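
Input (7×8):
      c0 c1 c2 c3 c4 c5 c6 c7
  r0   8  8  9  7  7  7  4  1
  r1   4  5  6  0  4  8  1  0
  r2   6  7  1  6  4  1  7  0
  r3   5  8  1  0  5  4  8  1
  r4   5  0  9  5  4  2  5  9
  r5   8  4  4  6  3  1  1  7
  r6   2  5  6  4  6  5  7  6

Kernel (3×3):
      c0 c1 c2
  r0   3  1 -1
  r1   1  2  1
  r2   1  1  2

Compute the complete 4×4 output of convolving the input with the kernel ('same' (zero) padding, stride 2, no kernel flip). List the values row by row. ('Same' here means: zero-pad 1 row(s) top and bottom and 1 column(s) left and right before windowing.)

Output[0,0]: The receptive field on the zero-padded input at this output position is [0 0 0 / 0 8 8 / 0 4 5]. Elementwise product with the kernel and sum: 0·3 + 0·1 + 0·-1 + 0·1 + 8·2 + 8·1 + 0·1 + 4·1 + 5·2.

38 44 48 25
39 45 24 54
23 68 27 56
13 31 41 22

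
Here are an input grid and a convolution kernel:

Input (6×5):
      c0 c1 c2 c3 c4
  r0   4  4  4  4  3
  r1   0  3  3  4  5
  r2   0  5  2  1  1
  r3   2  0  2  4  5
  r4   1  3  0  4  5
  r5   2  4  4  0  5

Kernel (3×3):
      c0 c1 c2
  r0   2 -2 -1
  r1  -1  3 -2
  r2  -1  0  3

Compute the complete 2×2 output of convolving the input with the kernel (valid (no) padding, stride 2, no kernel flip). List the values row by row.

Output[0,0]: The receptive field on the input at this output position is [4 4 4 / 0 3 3 / 0 5 2]. Elementwise product with the kernel and sum: 4·2 + 4·-2 + 4·-1 + 0·-1 + 3·3 + 3·-2 + 0·-1 + 2·3.
Output[0,1]: The receptive field on the input at this output position is [4 4 3 / 3 4 5 / 2 1 1]. Elementwise product with the kernel and sum: 4·2 + 4·-2 + 3·-1 + 3·-1 + 4·3 + 5·-2 + 2·-1 + 1·3.

5 -3
-19 16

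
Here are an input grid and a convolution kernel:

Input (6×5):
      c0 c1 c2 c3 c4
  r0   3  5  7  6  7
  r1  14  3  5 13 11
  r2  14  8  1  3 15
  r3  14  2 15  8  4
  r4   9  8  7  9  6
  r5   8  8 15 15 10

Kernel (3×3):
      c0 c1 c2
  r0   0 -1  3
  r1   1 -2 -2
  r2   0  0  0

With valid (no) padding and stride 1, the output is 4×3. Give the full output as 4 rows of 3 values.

14 -22 -28
8 34 -15
-25 -36 33
22 -15 -19

Output[0,0]: The receptive field on the input at this output position is [3 5 7 / 14 3 5 / 14 8 1]. Elementwise product with the kernel and sum: 5·-1 + 7·3 + 14·1 + 3·-2 + 5·-2.
Output[0,1]: The receptive field on the input at this output position is [5 7 6 / 3 5 13 / 8 1 3]. Elementwise product with the kernel and sum: 7·-1 + 6·3 + 3·1 + 5·-2 + 13·-2.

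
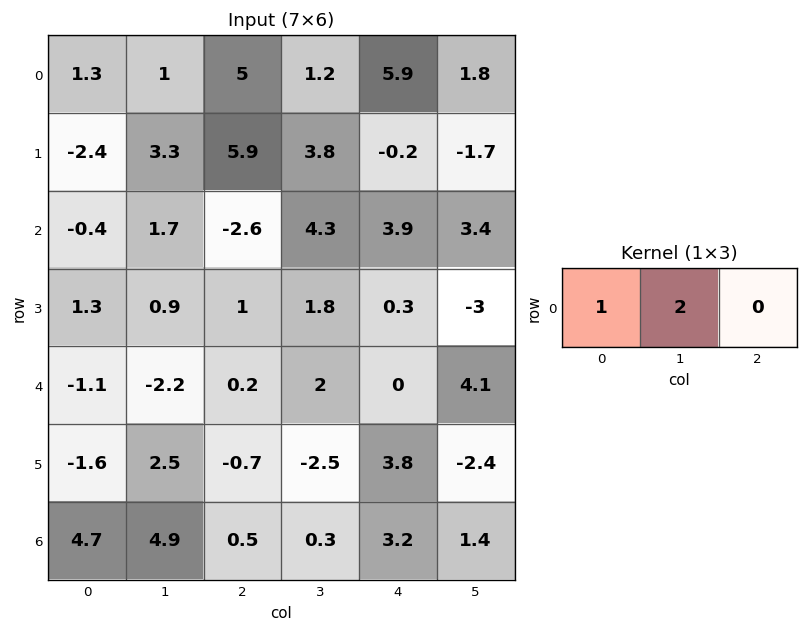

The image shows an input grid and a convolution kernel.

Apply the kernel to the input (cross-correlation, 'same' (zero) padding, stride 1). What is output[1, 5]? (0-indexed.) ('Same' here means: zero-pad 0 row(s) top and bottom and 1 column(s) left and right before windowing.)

The receptive field on the zero-padded input at this output position is [-0.2 -1.7 0]. Elementwise product with the kernel and sum: -0.2·1 + -1.7·2.

-3.6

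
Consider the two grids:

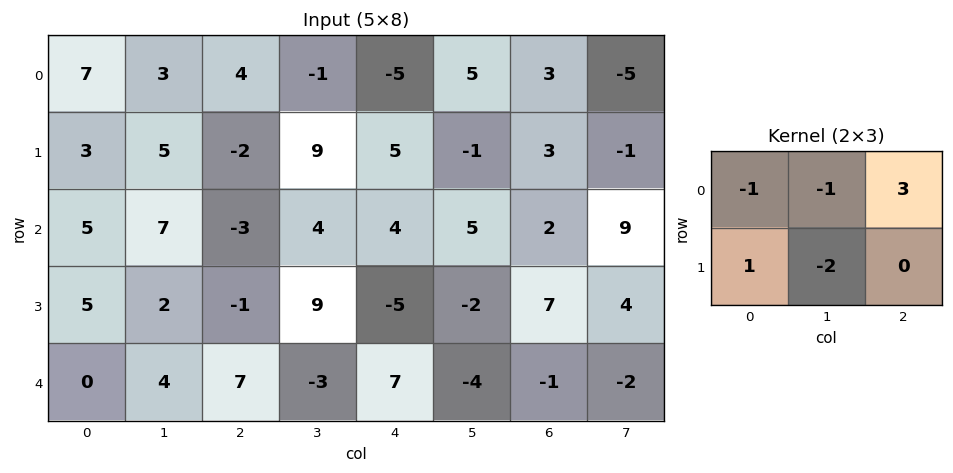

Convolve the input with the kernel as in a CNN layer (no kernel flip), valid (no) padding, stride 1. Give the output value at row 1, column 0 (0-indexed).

-23

The receptive field on the input at this output position is [3 5 -2 / 5 7 -3]. Elementwise product with the kernel and sum: 3·-1 + 5·-1 + -2·3 + 5·1 + 7·-2.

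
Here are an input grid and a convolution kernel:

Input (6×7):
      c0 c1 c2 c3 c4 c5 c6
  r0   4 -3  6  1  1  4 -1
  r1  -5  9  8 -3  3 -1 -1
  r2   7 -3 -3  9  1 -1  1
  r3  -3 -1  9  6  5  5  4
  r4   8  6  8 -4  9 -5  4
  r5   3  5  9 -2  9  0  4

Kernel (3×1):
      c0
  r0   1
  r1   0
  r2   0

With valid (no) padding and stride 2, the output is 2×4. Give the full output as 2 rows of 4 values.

4 6 1 -1
7 -3 1 1

Output[0,0]: The receptive field on the input at this output position is [4 / -5 / 7]. Elementwise product with the kernel and sum: 4·1.
Output[0,1]: The receptive field on the input at this output position is [6 / 8 / -3]. Elementwise product with the kernel and sum: 6·1.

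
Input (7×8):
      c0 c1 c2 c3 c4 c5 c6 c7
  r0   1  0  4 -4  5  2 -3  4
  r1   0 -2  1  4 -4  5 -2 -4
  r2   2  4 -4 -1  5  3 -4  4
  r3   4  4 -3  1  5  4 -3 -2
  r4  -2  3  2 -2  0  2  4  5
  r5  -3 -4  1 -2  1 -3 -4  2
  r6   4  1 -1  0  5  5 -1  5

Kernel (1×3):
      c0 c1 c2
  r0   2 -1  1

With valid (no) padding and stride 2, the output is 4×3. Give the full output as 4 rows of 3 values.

6 17 5
-4 -2 3
-5 6 2
6 3 4

Output[0,0]: The receptive field on the input at this output position is [1 0 4]. Elementwise product with the kernel and sum: 1·2 + 0·-1 + 4·1.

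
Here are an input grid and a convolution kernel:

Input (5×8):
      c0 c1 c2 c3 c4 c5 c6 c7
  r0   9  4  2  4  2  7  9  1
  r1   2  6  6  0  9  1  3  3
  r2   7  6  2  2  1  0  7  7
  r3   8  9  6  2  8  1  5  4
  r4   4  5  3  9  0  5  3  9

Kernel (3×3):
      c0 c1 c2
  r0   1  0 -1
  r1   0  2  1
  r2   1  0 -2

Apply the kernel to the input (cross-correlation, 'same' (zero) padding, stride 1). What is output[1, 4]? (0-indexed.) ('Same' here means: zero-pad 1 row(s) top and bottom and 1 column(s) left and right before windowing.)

18

The receptive field on the zero-padded input at this output position is [4 2 7 / 0 9 1 / 2 1 0]. Elementwise product with the kernel and sum: 4·1 + 7·-1 + 9·2 + 1·1 + 2·1 + 0·-2.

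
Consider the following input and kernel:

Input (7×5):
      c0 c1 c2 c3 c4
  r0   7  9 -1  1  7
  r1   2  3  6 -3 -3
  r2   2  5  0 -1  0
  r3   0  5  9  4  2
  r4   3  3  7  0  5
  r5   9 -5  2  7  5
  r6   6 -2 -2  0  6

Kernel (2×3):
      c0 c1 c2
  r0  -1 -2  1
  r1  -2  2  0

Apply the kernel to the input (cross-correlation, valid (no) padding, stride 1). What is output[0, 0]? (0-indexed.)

The receptive field on the input at this output position is [7 9 -1 / 2 3 6]. Elementwise product with the kernel and sum: 7·-1 + 9·-2 + -1·1 + 2·-2 + 3·2.

-24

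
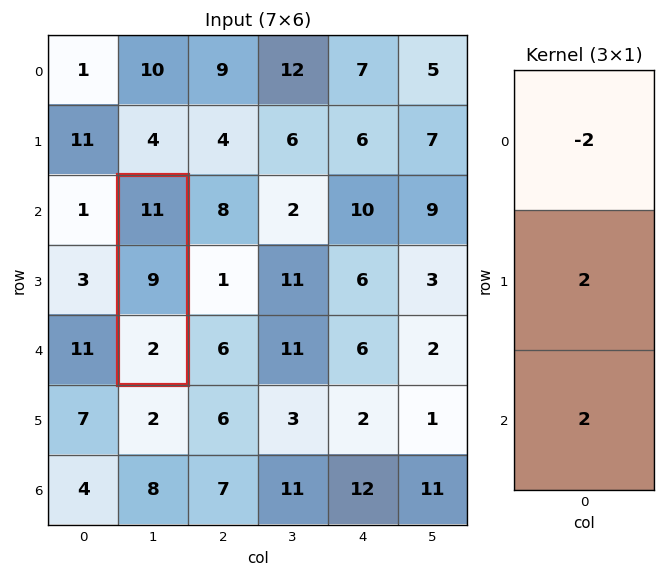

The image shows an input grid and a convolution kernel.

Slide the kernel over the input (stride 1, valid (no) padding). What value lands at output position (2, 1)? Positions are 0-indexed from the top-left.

0

The receptive field on the input at this output position is [11 / 9 / 2]. Elementwise product with the kernel and sum: 11·-2 + 9·2 + 2·2.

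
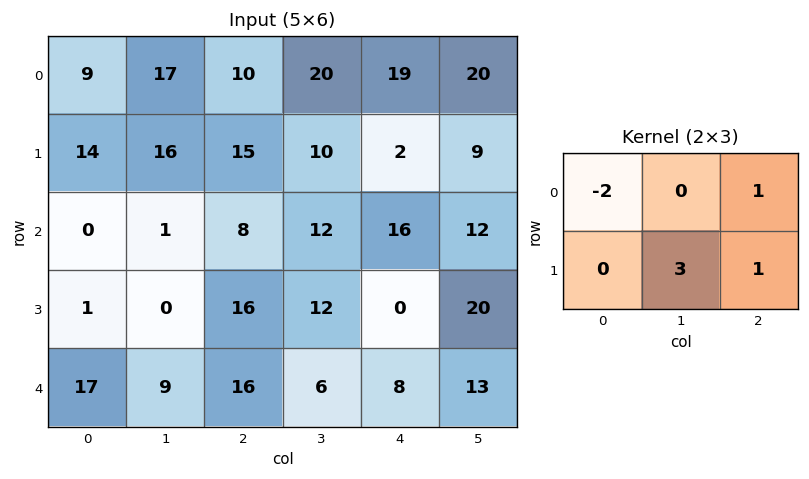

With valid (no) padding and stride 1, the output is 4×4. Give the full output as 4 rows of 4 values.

Output[0,0]: The receptive field on the input at this output position is [9 17 10 / 14 16 15]. Elementwise product with the kernel and sum: 9·-2 + 10·1 + 16·3 + 15·1.

55 41 31 -5
-2 14 24 49
24 70 36 8
57 66 -6 33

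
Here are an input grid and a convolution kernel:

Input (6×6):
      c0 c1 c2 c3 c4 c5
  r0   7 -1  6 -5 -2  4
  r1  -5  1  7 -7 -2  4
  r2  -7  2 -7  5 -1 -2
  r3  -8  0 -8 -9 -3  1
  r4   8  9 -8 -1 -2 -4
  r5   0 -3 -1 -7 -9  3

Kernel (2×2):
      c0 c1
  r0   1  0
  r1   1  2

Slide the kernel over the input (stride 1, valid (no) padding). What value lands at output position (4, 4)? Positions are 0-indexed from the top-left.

-5

The receptive field on the input at this output position is [-2 -4 / -9 3]. Elementwise product with the kernel and sum: -2·1 + -9·1 + 3·2.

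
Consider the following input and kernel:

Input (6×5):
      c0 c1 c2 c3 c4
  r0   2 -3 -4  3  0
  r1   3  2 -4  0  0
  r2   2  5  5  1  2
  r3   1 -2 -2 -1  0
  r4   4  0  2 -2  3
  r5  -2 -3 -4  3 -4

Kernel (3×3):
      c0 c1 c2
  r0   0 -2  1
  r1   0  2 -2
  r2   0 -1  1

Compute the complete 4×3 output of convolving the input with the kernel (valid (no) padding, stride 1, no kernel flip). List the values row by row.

14 -1 -5
-8 17 -1
-3 -15 3
-3 18 -15

Output[0,0]: The receptive field on the input at this output position is [2 -3 -4 / 3 2 -4 / 2 5 5]. Elementwise product with the kernel and sum: -3·-2 + -4·1 + 2·2 + -4·-2 + 5·-1 + 5·1.
Output[0,1]: The receptive field on the input at this output position is [-3 -4 3 / 2 -4 0 / 5 5 1]. Elementwise product with the kernel and sum: -4·-2 + 3·1 + -4·2 + 0·-2 + 5·-1 + 1·1.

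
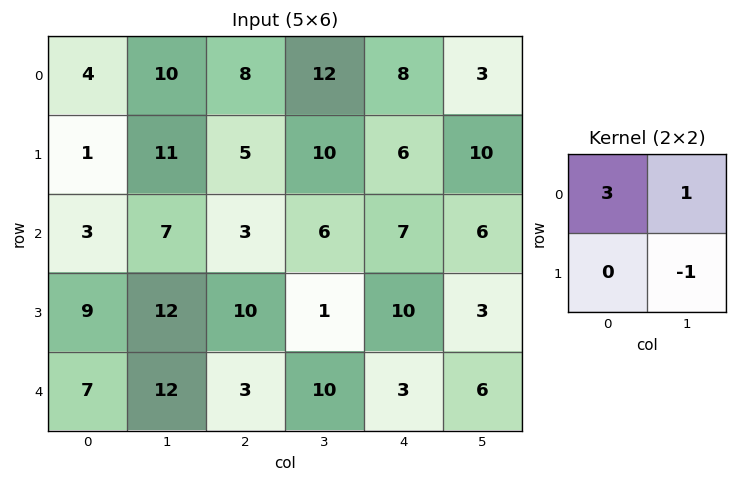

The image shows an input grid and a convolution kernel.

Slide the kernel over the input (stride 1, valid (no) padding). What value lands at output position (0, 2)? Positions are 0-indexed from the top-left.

26

The receptive field on the input at this output position is [8 12 / 5 10]. Elementwise product with the kernel and sum: 8·3 + 12·1 + 10·-1.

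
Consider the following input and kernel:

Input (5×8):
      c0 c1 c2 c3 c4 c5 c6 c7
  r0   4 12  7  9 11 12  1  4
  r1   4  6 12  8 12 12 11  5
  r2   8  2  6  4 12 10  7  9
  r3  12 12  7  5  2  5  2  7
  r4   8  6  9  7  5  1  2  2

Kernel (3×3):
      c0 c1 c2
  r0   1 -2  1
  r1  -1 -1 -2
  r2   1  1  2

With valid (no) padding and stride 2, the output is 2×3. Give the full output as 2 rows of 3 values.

-25 -10 -22
4 20 -2

Output[0,0]: The receptive field on the input at this output position is [4 12 7 / 4 6 12 / 8 2 6]. Elementwise product with the kernel and sum: 4·1 + 12·-2 + 7·1 + 4·-1 + 6·-1 + 12·-2 + 8·1 + 2·1 + 6·2.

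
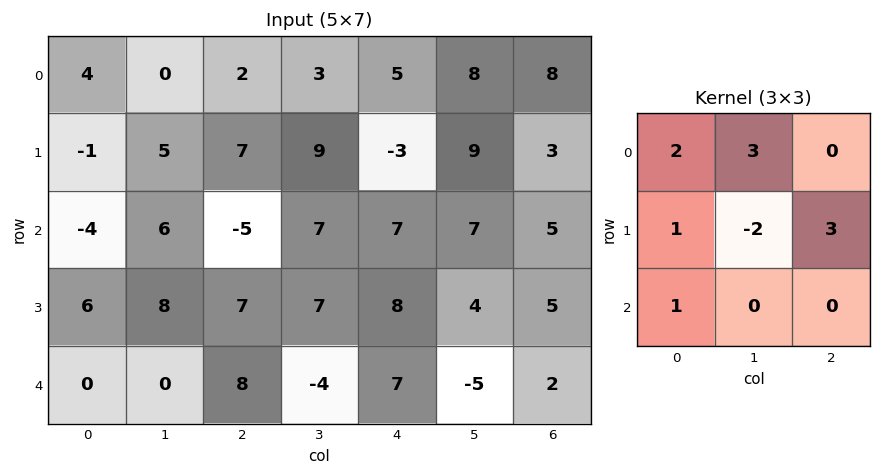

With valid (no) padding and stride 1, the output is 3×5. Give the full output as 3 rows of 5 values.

14 30 -12 70 29
-12 76 50 30 37
21 12 36 34 57

Output[0,0]: The receptive field on the input at this output position is [4 0 2 / -1 5 7 / -4 6 -5]. Elementwise product with the kernel and sum: 4·2 + 0·3 + -1·1 + 5·-2 + 7·3 + -4·1.
Output[0,1]: The receptive field on the input at this output position is [0 2 3 / 5 7 9 / 6 -5 7]. Elementwise product with the kernel and sum: 0·2 + 2·3 + 5·1 + 7·-2 + 9·3 + 6·1.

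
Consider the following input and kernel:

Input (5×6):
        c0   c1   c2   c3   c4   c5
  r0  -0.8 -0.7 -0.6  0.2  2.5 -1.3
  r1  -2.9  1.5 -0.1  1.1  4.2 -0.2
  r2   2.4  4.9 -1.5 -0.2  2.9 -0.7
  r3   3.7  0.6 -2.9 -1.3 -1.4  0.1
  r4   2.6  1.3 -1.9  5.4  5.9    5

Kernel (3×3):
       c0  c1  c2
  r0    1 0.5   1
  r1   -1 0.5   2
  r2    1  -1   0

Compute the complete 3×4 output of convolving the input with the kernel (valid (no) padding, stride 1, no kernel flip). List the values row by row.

-0.8 6.25 9.75 -2.35
-2.1 -0 10.25 3.35
-4.55 2.5 -6.55 0.85

Output[0,0]: The receptive field on the input at this output position is [-0.8 -0.7 -0.6 / -2.9 1.5 -0.1 / 2.4 4.9 -1.5]. Elementwise product with the kernel and sum: -0.8·1 + -0.7·0.5 + -0.6·1 + -2.9·-1 + 1.5·0.5 + -0.1·2 + 2.4·1 + 4.9·-1.
Output[0,1]: The receptive field on the input at this output position is [-0.7 -0.6 0.2 / 1.5 -0.1 1.1 / 4.9 -1.5 -0.2]. Elementwise product with the kernel and sum: -0.7·1 + -0.6·0.5 + 0.2·1 + 1.5·-1 + -0.1·0.5 + 1.1·2 + 4.9·1 + -1.5·-1.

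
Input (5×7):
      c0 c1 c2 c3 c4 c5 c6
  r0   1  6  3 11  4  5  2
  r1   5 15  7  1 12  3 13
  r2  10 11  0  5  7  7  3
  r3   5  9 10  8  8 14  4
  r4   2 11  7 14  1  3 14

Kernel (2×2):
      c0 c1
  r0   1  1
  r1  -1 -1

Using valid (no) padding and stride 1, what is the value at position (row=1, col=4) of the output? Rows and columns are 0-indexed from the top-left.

The receptive field on the input at this output position is [12 3 / 7 7]. Elementwise product with the kernel and sum: 12·1 + 3·1 + 7·-1 + 7·-1.

1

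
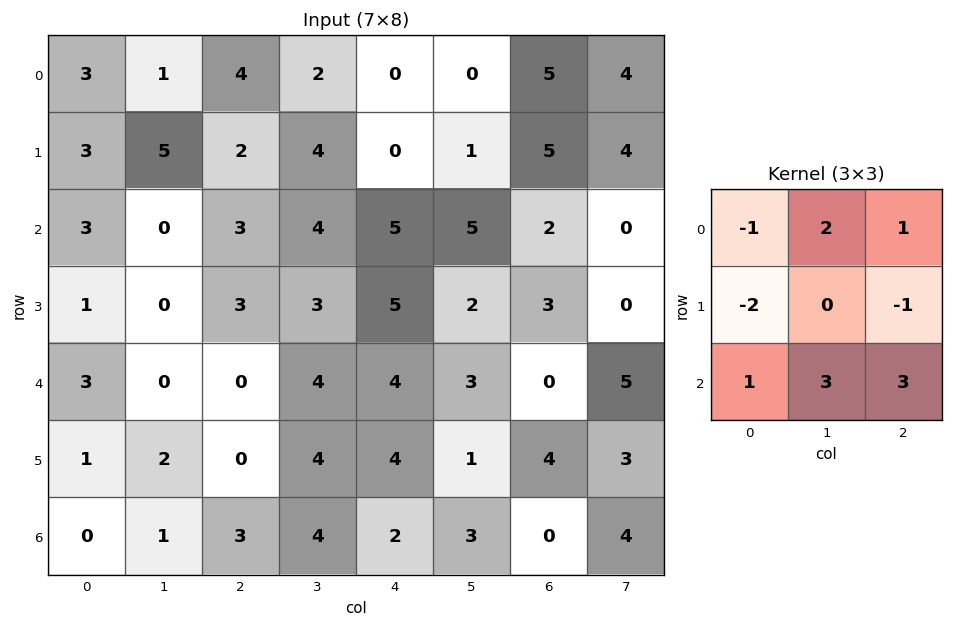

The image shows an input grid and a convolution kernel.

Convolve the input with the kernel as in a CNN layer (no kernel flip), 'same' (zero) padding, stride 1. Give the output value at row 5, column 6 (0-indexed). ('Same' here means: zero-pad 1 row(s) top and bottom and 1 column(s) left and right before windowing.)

12

The receptive field on the zero-padded input at this output position is [3 0 5 / 1 4 3 / 3 0 4]. Elementwise product with the kernel and sum: 3·-1 + 0·2 + 5·1 + 1·-2 + 3·-1 + 3·1 + 0·3 + 4·3.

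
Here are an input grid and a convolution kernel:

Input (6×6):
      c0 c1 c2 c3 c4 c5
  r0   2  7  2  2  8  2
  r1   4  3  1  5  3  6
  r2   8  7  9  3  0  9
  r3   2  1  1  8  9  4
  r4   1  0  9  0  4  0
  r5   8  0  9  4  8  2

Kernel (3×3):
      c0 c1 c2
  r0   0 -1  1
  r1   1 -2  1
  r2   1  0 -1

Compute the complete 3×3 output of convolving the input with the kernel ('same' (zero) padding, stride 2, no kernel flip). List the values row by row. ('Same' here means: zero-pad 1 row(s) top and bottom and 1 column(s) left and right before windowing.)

Output[0,0]: The receptive field on the zero-padded input at this output position is [0 0 0 / 0 2 7 / 0 4 3]. Elementwise product with the kernel and sum: 0·-1 + 0·1 + 0·1 + 2·-2 + 7·1 + 0·1 + 3·-1.
Output[0,1]: The receptive field on the zero-padded input at this output position is [0 0 0 / 7 2 2 / 3 1 5]. Elementwise product with the kernel and sum: 0·-1 + 0·1 + 7·1 + 2·-2 + 2·1 + 3·1 + 5·-1.

0 3 -13
-11 -11 19
-3 -15 -11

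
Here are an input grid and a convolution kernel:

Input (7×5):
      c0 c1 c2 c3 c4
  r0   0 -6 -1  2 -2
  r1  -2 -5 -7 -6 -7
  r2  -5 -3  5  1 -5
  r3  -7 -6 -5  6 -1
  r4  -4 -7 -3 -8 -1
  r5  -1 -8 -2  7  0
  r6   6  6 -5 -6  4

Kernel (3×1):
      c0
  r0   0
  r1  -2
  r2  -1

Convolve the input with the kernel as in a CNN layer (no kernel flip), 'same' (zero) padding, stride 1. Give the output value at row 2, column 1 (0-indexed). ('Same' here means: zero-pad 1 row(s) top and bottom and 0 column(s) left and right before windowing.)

The receptive field on the zero-padded input at this output position is [-5 / -3 / -6]. Elementwise product with the kernel and sum: -3·-2 + -6·-1.

12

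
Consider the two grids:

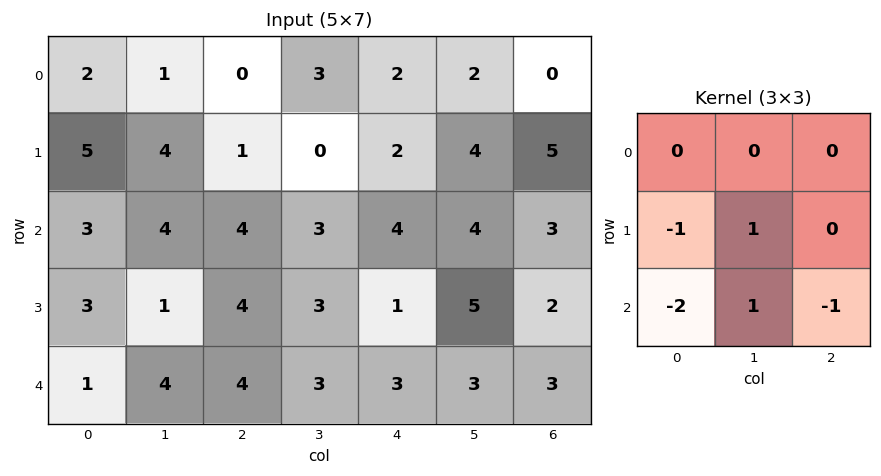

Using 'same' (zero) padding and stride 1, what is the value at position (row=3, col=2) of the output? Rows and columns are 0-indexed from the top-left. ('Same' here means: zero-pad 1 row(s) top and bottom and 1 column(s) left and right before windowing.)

The receptive field on the zero-padded input at this output position is [4 4 3 / 1 4 3 / 4 4 3]. Elementwise product with the kernel and sum: 1·-1 + 4·1 + 4·-2 + 4·1 + 3·-1.

-4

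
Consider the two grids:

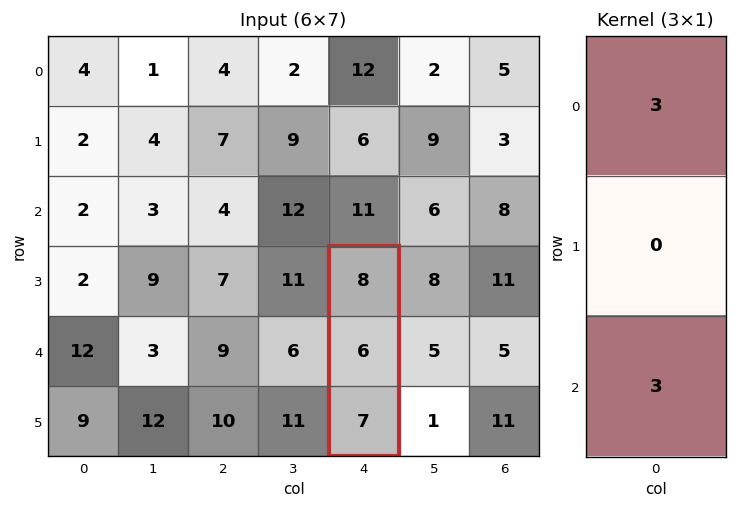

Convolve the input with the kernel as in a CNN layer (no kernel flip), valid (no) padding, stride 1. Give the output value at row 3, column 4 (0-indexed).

45

The receptive field on the input at this output position is [8 / 6 / 7]. Elementwise product with the kernel and sum: 8·3 + 7·3.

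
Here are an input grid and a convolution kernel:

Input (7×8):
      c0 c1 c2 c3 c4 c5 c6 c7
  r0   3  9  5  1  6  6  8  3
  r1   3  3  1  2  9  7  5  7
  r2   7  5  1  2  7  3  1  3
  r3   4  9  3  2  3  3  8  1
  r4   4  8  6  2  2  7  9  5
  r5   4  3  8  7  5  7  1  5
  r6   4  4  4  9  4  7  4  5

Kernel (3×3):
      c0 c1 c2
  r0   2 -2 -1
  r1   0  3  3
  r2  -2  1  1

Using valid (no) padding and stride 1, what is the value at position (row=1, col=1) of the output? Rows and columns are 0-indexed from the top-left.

The receptive field on the input at this output position is [3 1 2 / 5 1 2 / 9 3 2]. Elementwise product with the kernel and sum: 3·2 + 1·-2 + 2·-1 + 1·3 + 2·3 + 9·-2 + 3·1 + 2·1.

-2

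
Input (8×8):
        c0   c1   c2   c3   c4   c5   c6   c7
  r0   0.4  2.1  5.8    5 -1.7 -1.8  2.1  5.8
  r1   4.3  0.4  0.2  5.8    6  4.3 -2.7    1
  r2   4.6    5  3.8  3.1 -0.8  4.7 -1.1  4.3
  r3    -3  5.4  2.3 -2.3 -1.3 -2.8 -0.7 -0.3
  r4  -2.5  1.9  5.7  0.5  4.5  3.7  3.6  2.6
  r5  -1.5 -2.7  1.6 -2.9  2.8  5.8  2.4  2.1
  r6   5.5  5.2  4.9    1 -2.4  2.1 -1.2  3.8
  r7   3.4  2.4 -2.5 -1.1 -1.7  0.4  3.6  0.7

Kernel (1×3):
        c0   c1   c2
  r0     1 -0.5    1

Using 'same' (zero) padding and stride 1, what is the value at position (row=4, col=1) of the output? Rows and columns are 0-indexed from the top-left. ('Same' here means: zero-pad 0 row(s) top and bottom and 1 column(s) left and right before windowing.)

2.25

The receptive field on the zero-padded input at this output position is [-2.5 1.9 5.7]. Elementwise product with the kernel and sum: -2.5·1 + 1.9·-0.5 + 5.7·1.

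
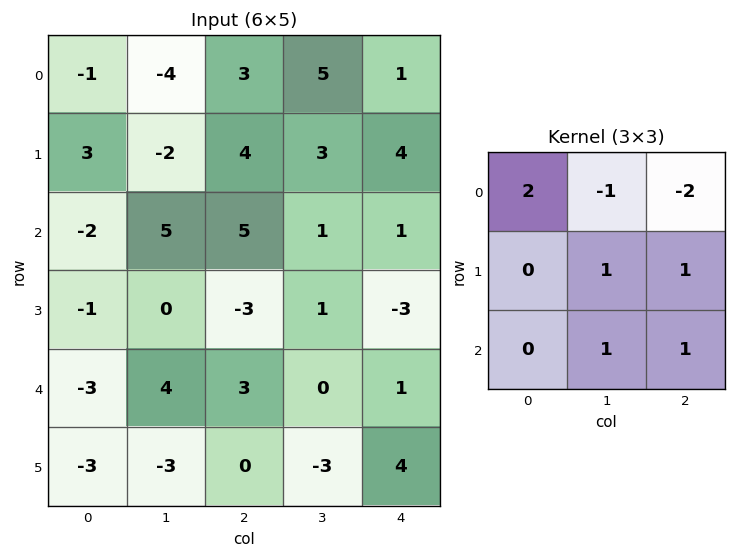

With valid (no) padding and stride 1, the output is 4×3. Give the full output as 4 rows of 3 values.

Output[0,0]: The receptive field on the input at this output position is [-1 -4 3 / 3 -2 4 / -2 5 5]. Elementwise product with the kernel and sum: -1·2 + -4·-1 + 3·-2 + -2·1 + 4·1 + 5·1 + 5·1.

8 -8 8
7 -10 -3
-15 4 6
8 1 1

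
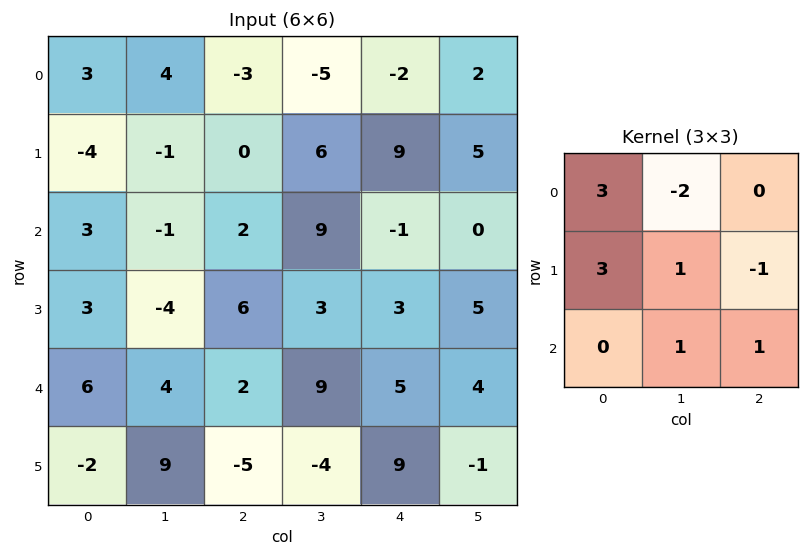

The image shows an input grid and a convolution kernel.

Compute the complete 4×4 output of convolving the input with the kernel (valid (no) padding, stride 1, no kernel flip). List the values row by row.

-11 20 6 10
-2 -4 10 34
16 -5 20 45
41 -28 27 39

Output[0,0]: The receptive field on the input at this output position is [3 4 -3 / -4 -1 0 / 3 -1 2]. Elementwise product with the kernel and sum: 3·3 + 4·-2 + -4·3 + -1·1 + 0·-1 + -1·1 + 2·1.
Output[0,1]: The receptive field on the input at this output position is [4 -3 -5 / -1 0 6 / -1 2 9]. Elementwise product with the kernel and sum: 4·3 + -3·-2 + -1·3 + 0·1 + 6·-1 + 2·1 + 9·1.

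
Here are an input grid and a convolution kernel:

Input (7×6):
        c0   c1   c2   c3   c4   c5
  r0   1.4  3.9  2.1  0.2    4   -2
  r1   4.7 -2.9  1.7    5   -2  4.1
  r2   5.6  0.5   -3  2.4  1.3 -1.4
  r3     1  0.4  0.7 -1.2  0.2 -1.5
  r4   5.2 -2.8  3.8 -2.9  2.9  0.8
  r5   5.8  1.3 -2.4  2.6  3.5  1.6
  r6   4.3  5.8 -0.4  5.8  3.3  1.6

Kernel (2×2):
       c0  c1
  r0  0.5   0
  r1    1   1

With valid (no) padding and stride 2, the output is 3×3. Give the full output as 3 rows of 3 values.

Output[0,0]: The receptive field on the input at this output position is [1.4 3.9 / 4.7 -2.9]. Elementwise product with the kernel and sum: 1.4·0.5 + 4.7·1 + -2.9·1.

2.5 7.75 4.1
4.2 -2 -0.65
9.7 2.1 6.55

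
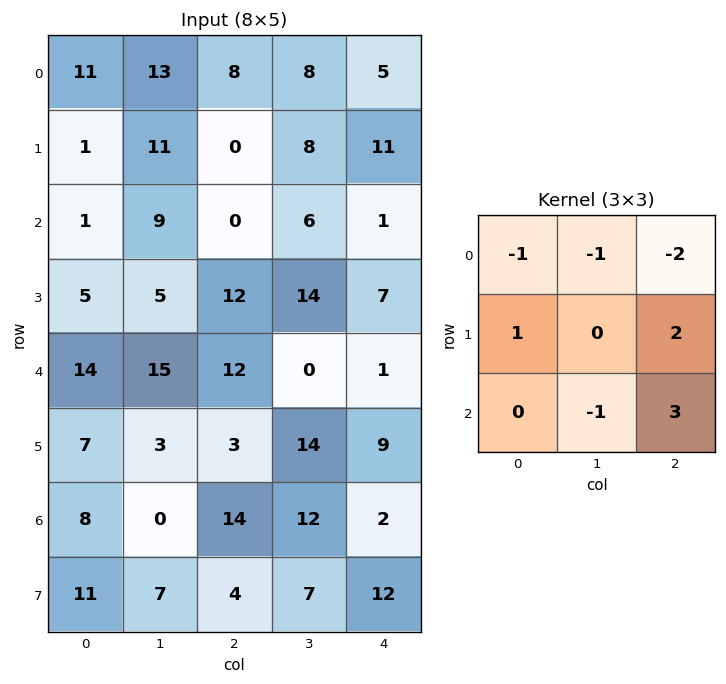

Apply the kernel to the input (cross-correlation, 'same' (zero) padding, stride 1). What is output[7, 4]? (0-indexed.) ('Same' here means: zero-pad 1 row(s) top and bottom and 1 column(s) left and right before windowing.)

-7

The receptive field on the zero-padded input at this output position is [12 2 0 / 7 12 0 / 0 0 0]. Elementwise product with the kernel and sum: 12·-1 + 2·-1 + 0·-2 + 7·1 + 0·2 + 0·-1 + 0·3.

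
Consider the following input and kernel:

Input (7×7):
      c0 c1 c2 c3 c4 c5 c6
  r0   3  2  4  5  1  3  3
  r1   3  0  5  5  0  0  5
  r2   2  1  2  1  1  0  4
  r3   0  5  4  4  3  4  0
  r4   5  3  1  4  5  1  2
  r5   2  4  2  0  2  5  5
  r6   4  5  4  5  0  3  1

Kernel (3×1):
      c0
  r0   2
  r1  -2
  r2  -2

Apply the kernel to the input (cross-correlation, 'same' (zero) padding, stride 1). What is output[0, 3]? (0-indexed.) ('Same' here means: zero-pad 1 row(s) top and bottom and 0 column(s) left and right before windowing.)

The receptive field on the zero-padded input at this output position is [0 / 5 / 5]. Elementwise product with the kernel and sum: 0·2 + 5·-2 + 5·-2.

-20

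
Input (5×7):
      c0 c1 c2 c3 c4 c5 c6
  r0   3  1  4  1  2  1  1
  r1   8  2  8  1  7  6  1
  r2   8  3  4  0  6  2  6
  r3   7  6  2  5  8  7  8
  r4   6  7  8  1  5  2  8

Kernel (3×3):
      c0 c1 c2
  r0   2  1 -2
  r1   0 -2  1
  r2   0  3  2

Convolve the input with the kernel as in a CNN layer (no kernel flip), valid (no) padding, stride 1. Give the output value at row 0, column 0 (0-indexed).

20

The receptive field on the input at this output position is [3 1 4 / 8 2 8 / 8 3 4]. Elementwise product with the kernel and sum: 3·2 + 1·1 + 4·-2 + 2·-2 + 8·1 + 3·3 + 4·2.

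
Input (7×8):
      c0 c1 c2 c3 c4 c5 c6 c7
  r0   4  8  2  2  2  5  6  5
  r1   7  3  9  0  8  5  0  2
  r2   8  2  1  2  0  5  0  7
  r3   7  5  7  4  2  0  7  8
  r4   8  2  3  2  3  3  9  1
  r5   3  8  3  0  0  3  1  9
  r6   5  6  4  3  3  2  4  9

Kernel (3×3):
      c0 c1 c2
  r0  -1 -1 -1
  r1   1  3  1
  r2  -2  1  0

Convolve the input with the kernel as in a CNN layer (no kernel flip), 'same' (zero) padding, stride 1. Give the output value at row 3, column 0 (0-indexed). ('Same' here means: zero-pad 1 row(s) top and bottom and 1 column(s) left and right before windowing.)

The receptive field on the zero-padded input at this output position is [0 8 2 / 0 7 5 / 0 8 2]. Elementwise product with the kernel and sum: 0·-1 + 8·-1 + 2·-1 + 0·1 + 7·3 + 5·1 + 0·-2 + 8·1.

24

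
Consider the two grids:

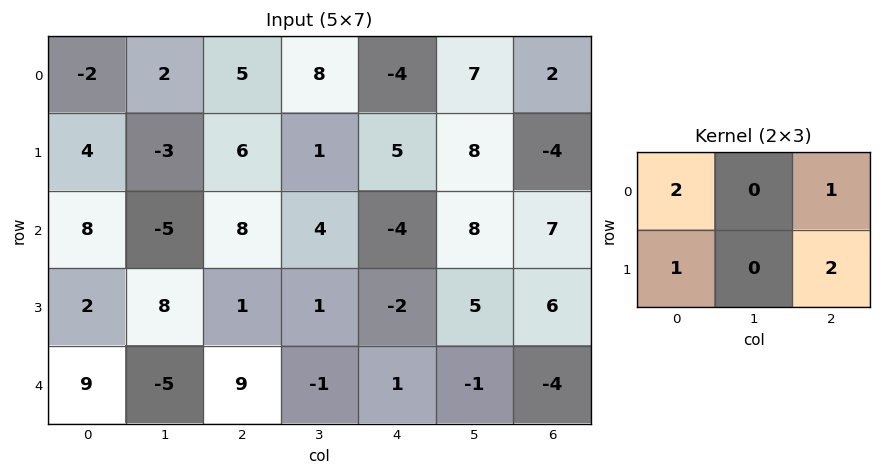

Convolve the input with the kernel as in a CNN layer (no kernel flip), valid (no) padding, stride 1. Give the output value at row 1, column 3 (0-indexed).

30

The receptive field on the input at this output position is [1 5 8 / 4 -4 8]. Elementwise product with the kernel and sum: 1·2 + 8·1 + 4·1 + 8·2.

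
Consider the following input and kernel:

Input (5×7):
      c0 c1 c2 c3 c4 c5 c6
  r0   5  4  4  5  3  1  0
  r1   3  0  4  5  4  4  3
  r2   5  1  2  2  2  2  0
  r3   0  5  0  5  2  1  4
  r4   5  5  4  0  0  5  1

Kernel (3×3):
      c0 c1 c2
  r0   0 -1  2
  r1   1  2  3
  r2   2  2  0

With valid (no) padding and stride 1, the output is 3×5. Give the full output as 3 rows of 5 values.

Output[0,0]: The receptive field on the input at this output position is [5 4 4 / 3 0 4 / 5 1 2]. Elementwise product with the kernel and sum: 4·-1 + 4·2 + 3·1 + 0·2 + 4·3 + 5·2 + 1·2.

31 35 35 32 28
31 27 25 30 14
33 40 26 14 24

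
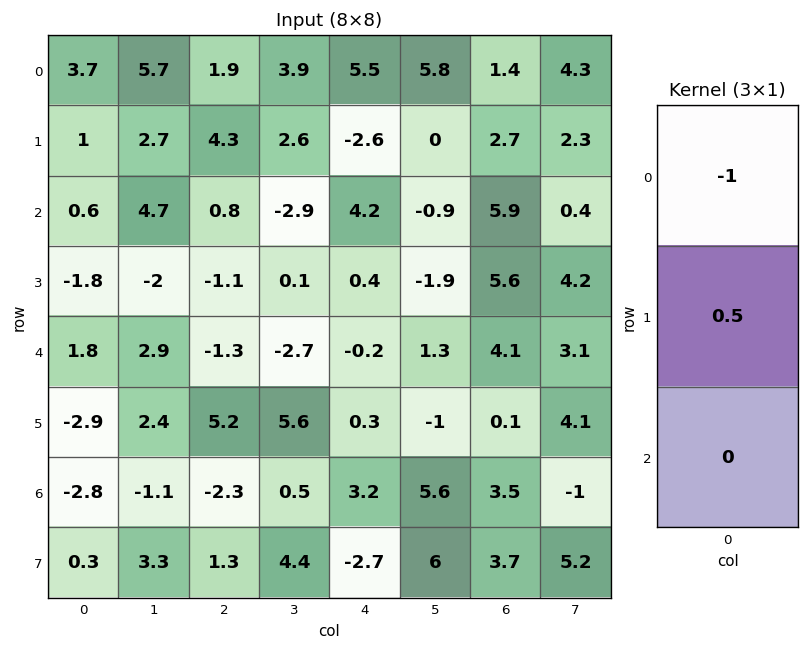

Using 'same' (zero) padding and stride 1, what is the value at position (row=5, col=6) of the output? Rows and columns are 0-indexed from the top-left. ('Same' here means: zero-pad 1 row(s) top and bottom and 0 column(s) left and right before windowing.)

-4.05

The receptive field on the zero-padded input at this output position is [4.1 / 0.1 / 3.5]. Elementwise product with the kernel and sum: 4.1·-1 + 0.1·0.5.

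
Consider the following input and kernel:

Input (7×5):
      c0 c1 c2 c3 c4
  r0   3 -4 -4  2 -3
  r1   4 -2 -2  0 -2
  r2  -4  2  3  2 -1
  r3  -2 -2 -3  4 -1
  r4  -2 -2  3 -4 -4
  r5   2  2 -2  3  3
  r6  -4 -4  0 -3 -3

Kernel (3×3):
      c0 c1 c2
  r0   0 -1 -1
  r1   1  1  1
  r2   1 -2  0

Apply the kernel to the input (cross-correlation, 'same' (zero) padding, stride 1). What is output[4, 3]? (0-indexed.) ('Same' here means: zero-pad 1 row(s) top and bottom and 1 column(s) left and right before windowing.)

The receptive field on the zero-padded input at this output position is [-3 4 -1 / 3 -4 -4 / -2 3 3]. Elementwise product with the kernel and sum: 4·-1 + -1·-1 + 3·1 + -4·1 + -4·1 + -2·1 + 3·-2.

-16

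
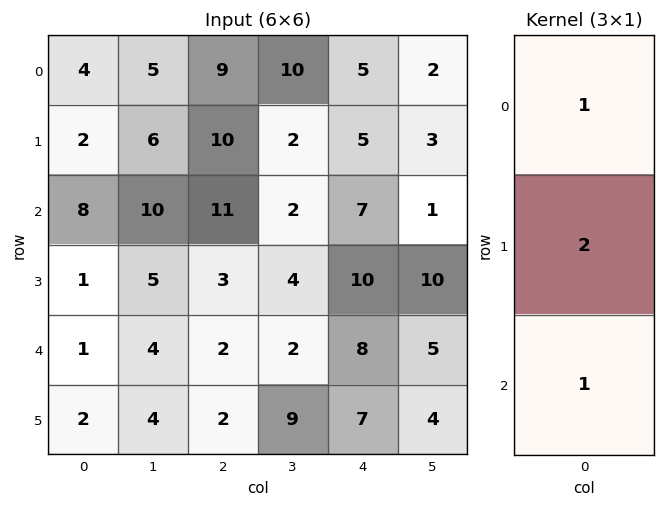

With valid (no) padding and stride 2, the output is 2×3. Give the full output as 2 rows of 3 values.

16 40 22
11 19 35

Output[0,0]: The receptive field on the input at this output position is [4 / 2 / 8]. Elementwise product with the kernel and sum: 4·1 + 2·2 + 8·1.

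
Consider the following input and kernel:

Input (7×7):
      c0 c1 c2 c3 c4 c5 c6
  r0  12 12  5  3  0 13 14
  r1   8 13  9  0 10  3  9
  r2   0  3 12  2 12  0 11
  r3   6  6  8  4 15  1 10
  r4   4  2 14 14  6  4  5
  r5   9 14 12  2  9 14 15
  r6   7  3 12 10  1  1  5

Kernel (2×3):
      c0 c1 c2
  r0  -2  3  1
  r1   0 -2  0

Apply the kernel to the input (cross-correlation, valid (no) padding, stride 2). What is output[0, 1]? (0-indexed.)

-1

The receptive field on the input at this output position is [5 3 0 / 9 0 10]. Elementwise product with the kernel and sum: 5·-2 + 3·3 + 0·1 + 0·-2.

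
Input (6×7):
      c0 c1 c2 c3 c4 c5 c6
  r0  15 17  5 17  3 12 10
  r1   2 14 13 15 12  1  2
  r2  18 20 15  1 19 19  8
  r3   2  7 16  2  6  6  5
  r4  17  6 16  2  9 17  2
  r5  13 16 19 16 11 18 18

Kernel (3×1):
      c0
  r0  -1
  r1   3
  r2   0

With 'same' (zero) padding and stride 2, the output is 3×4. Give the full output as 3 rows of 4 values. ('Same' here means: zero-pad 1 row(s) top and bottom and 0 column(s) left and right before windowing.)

45 15 9 30
52 32 45 22
49 32 21 1

Output[0,0]: The receptive field on the zero-padded input at this output position is [0 / 15 / 2]. Elementwise product with the kernel and sum: 0·-1 + 15·3.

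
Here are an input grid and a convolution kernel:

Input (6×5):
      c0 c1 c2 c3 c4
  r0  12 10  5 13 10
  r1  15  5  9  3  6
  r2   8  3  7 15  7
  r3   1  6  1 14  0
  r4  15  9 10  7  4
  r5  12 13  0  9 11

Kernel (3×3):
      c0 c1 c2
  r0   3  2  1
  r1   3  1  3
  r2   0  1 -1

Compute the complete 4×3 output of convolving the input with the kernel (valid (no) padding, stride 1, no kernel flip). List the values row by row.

134 78 107
117 84 110
48 102 78
113 83 78

Output[0,0]: The receptive field on the input at this output position is [12 10 5 / 15 5 9 / 8 3 7]. Elementwise product with the kernel and sum: 12·3 + 10·2 + 5·1 + 15·3 + 5·1 + 9·3 + 3·1 + 7·-1.
Output[0,1]: The receptive field on the input at this output position is [10 5 13 / 5 9 3 / 3 7 15]. Elementwise product with the kernel and sum: 10·3 + 5·2 + 13·1 + 5·3 + 9·1 + 3·3 + 7·1 + 15·-1.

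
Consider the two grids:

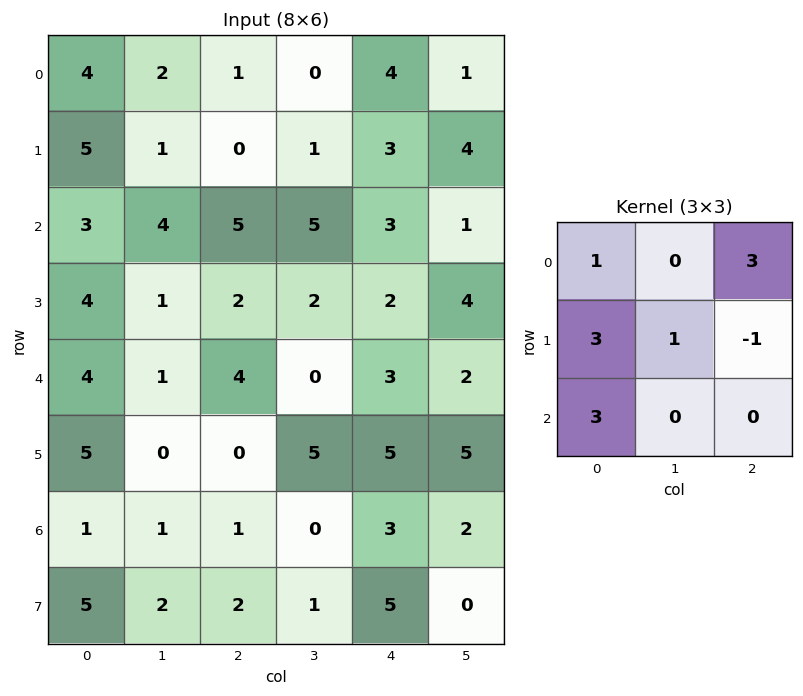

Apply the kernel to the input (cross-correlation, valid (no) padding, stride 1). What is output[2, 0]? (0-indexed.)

The receptive field on the input at this output position is [3 4 5 / 4 1 2 / 4 1 4]. Elementwise product with the kernel and sum: 3·1 + 5·3 + 4·3 + 1·1 + 2·-1 + 4·3.

41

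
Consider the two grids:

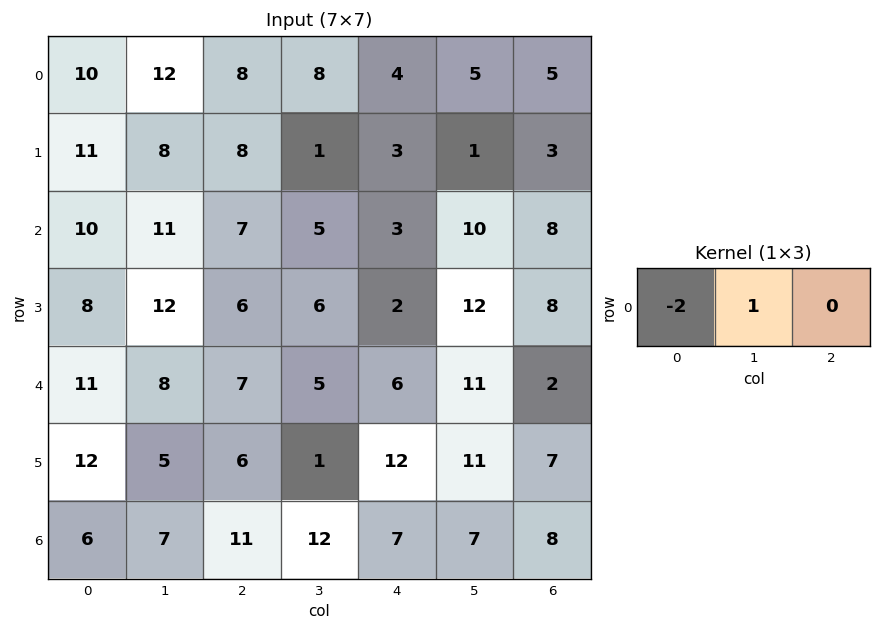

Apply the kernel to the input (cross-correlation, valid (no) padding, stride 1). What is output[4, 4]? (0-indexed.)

The receptive field on the input at this output position is [6 11 2]. Elementwise product with the kernel and sum: 6·-2 + 11·1.

-1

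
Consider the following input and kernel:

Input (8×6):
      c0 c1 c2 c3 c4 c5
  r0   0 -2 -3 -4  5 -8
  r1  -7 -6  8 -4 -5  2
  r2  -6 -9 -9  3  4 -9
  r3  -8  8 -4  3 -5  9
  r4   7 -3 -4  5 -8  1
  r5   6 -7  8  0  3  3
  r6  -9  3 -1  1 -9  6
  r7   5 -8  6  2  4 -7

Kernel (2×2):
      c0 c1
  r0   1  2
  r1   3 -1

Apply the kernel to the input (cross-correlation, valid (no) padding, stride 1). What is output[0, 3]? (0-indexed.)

The receptive field on the input at this output position is [-4 5 / -4 -5]. Elementwise product with the kernel and sum: -4·1 + 5·2 + -4·3 + -5·-1.

-1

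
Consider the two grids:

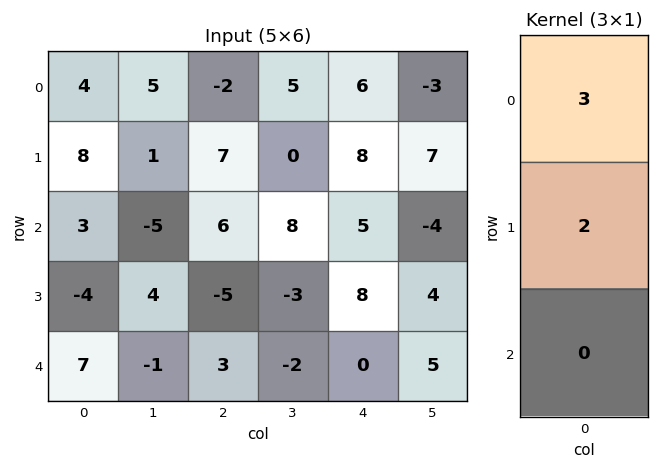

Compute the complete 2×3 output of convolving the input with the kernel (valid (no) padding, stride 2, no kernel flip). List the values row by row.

Output[0,0]: The receptive field on the input at this output position is [4 / 8 / 3]. Elementwise product with the kernel and sum: 4·3 + 8·2.
Output[0,1]: The receptive field on the input at this output position is [-2 / 7 / 6]. Elementwise product with the kernel and sum: -2·3 + 7·2.

28 8 34
1 8 31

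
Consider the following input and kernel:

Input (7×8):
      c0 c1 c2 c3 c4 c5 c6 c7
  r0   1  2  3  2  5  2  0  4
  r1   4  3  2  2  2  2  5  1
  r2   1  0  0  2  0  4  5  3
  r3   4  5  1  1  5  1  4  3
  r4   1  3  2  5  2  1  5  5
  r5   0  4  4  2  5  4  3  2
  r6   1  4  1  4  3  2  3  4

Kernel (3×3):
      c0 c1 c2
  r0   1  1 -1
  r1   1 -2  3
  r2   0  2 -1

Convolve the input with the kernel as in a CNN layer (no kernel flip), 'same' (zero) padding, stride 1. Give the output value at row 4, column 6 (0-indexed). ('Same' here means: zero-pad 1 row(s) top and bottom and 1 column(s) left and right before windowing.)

The receptive field on the zero-padded input at this output position is [1 4 3 / 1 5 5 / 4 3 2]. Elementwise product with the kernel and sum: 1·1 + 4·1 + 3·-1 + 1·1 + 5·-2 + 5·3 + 3·2 + 2·-1.

12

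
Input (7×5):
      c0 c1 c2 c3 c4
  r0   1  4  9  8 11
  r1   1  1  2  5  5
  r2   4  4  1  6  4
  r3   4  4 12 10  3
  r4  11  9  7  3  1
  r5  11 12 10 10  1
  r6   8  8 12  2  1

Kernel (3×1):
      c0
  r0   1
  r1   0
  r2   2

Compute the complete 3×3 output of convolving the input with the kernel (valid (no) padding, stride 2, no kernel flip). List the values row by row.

Output[0,0]: The receptive field on the input at this output position is [1 / 1 / 4]. Elementwise product with the kernel and sum: 1·1 + 4·2.

9 11 19
26 15 6
27 31 3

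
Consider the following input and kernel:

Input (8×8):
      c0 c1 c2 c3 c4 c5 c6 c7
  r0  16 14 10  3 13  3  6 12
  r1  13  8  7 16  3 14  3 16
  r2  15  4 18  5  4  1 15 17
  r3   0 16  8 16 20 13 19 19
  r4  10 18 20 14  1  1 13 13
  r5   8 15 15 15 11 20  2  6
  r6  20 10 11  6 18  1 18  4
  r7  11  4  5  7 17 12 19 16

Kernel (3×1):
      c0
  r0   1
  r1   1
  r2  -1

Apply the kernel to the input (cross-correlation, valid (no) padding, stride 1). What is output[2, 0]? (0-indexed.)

The receptive field on the input at this output position is [15 / 0 / 10]. Elementwise product with the kernel and sum: 15·1 + 0·1 + 10·-1.

5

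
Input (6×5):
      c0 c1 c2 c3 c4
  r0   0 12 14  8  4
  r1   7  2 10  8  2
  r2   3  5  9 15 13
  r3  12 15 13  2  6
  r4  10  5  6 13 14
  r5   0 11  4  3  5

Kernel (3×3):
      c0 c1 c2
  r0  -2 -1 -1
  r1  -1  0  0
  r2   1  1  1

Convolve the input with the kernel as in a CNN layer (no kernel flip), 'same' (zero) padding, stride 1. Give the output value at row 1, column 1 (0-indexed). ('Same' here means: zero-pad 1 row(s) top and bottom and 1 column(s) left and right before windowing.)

The receptive field on the zero-padded input at this output position is [0 12 14 / 7 2 10 / 3 5 9]. Elementwise product with the kernel and sum: 0·-2 + 12·-1 + 14·-1 + 7·-1 + 3·1 + 5·1 + 9·1.

-16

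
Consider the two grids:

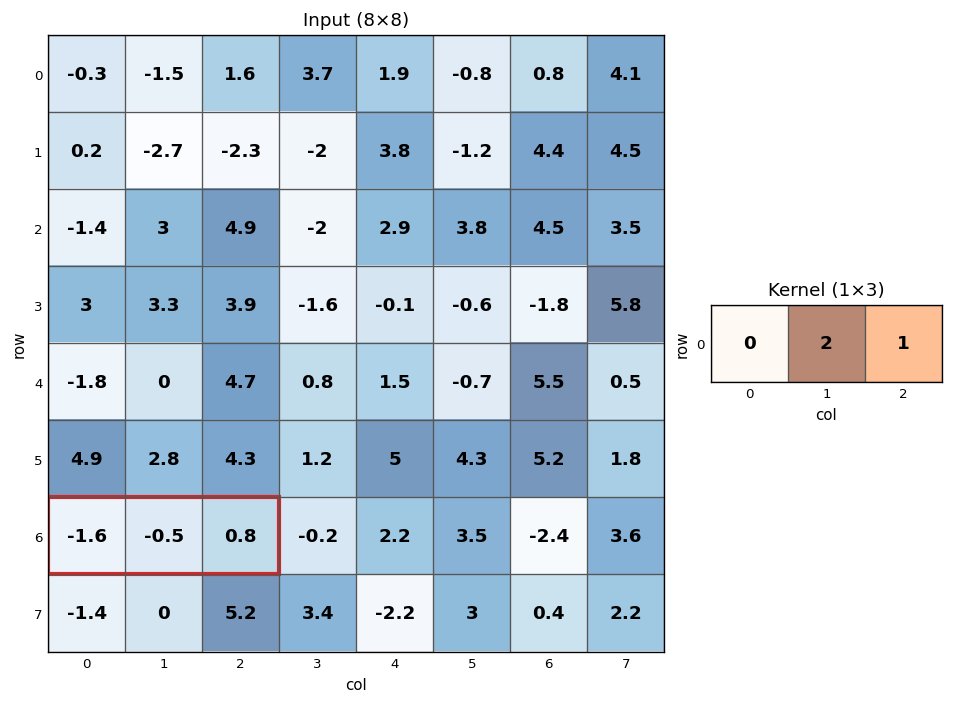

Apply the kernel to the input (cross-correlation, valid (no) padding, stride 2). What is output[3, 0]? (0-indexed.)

-0.2

The receptive field on the input at this output position is [-1.6 -0.5 0.8]. Elementwise product with the kernel and sum: -0.5·2 + 0.8·1.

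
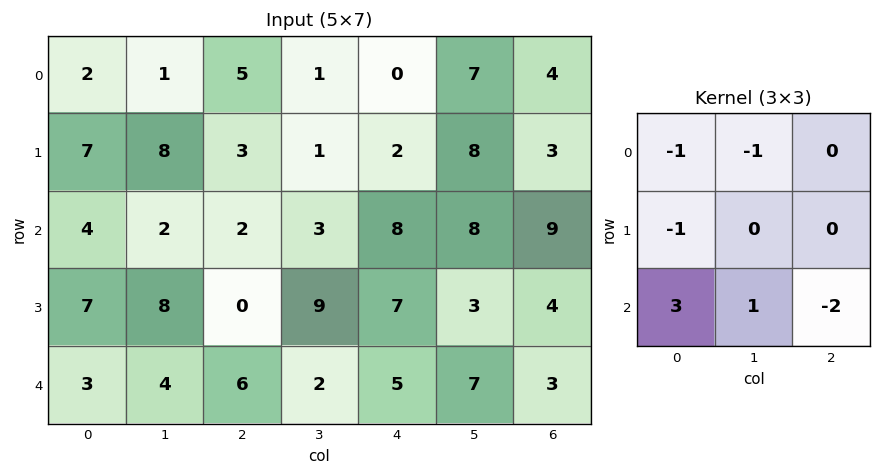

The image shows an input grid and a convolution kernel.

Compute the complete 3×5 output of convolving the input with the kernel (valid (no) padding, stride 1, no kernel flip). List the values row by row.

Output[0,0]: The receptive field on the input at this output position is [2 1 5 / 7 8 3 / 4 2 2]. Elementwise product with the kernel and sum: 2·-1 + 1·-1 + 7·-1 + 4·3 + 2·1 + 2·-2.

0 -12 -16 -1 5
10 -7 -11 22 -2
-12 2 5 -23 -7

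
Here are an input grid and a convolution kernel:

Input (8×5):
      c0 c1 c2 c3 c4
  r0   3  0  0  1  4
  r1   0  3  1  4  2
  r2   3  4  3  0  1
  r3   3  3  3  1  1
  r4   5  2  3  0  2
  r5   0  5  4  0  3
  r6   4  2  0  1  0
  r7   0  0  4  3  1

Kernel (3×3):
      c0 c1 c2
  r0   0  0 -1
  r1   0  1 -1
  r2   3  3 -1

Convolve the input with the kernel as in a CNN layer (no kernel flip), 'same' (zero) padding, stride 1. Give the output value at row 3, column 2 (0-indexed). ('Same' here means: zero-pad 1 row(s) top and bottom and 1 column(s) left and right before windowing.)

The receptive field on the zero-padded input at this output position is [4 3 0 / 3 3 1 / 2 3 0]. Elementwise product with the kernel and sum: 0·-1 + 3·1 + 1·-1 + 2·3 + 3·3 + 0·-1.

17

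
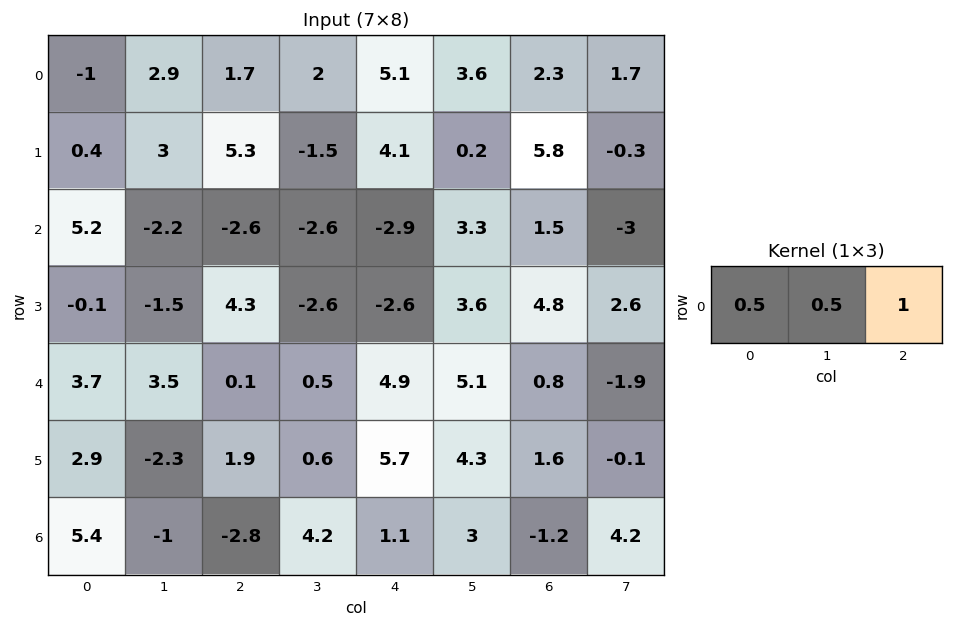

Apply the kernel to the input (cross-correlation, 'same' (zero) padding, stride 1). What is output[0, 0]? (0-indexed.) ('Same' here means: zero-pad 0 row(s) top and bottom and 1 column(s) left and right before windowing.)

The receptive field on the zero-padded input at this output position is [0 -1 2.9]. Elementwise product with the kernel and sum: 0·0.5 + -1·0.5 + 2.9·1.

2.4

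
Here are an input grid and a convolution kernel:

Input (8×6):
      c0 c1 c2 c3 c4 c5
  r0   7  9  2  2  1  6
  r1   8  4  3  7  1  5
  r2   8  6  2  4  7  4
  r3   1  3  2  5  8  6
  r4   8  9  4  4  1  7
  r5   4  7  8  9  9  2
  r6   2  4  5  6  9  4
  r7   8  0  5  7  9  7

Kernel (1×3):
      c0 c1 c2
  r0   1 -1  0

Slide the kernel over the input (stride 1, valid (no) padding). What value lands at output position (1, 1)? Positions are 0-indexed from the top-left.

The receptive field on the input at this output position is [4 3 7]. Elementwise product with the kernel and sum: 4·1 + 3·-1.

1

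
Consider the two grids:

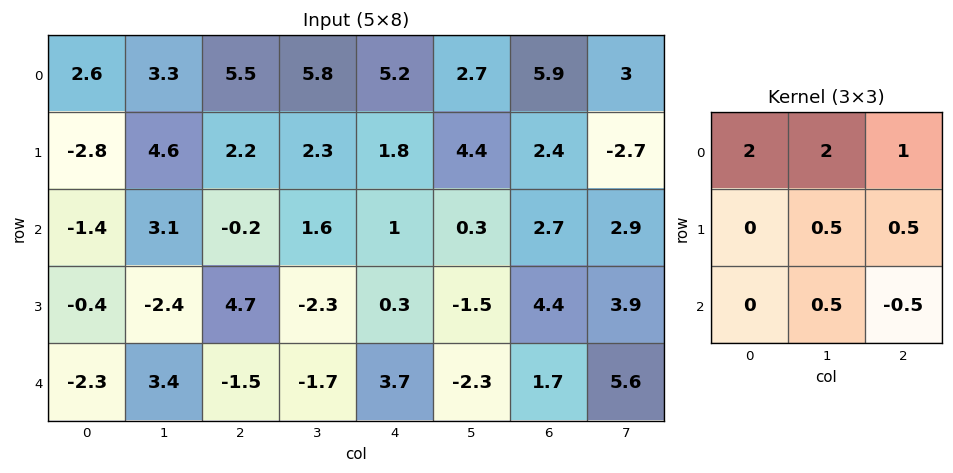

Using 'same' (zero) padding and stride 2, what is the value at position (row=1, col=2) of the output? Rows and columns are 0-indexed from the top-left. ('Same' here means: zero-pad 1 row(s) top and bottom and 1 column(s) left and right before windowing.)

14.15

The receptive field on the zero-padded input at this output position is [2.3 1.8 4.4 / 1.6 1 0.3 / -2.3 0.3 -1.5]. Elementwise product with the kernel and sum: 2.3·2 + 1.8·2 + 4.4·1 + 1·0.5 + 0.3·0.5 + 0.3·0.5 + -1.5·-0.5.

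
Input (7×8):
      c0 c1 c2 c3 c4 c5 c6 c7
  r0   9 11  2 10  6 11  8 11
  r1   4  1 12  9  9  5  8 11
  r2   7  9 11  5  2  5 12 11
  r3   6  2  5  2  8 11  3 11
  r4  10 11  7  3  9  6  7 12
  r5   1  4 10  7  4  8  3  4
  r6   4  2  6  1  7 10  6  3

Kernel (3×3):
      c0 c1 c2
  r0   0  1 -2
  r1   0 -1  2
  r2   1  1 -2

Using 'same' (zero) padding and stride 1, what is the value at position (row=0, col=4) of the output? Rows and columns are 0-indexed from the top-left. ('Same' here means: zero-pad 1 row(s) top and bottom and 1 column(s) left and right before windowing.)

24

The receptive field on the zero-padded input at this output position is [0 0 0 / 10 6 11 / 9 9 5]. Elementwise product with the kernel and sum: 0·1 + 0·-2 + 6·-1 + 11·2 + 9·1 + 9·1 + 5·-2.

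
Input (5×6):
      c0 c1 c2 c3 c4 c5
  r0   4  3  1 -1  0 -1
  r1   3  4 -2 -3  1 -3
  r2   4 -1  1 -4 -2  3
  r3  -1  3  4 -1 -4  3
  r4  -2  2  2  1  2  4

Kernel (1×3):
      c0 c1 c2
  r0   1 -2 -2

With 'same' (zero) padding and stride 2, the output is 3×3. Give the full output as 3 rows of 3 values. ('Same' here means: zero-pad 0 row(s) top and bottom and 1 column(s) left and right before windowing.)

Output[0,0]: The receptive field on the zero-padded input at this output position is [0 4 3]. Elementwise product with the kernel and sum: 0·1 + 4·-2 + 3·-2.
Output[0,1]: The receptive field on the zero-padded input at this output position is [3 1 -1]. Elementwise product with the kernel and sum: 3·1 + 1·-2 + -1·-2.

-14 3 1
-6 5 -6
0 -4 -11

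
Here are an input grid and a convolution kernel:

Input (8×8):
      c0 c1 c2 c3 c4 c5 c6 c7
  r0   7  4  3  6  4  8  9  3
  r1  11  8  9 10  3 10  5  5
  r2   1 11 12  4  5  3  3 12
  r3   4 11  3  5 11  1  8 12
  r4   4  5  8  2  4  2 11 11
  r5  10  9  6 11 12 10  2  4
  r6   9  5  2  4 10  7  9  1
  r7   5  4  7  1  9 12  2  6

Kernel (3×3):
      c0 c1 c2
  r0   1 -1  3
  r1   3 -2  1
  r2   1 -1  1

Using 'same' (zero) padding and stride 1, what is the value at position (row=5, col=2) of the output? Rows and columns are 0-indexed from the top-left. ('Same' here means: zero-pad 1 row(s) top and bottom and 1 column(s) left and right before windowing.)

The receptive field on the zero-padded input at this output position is [5 8 2 / 9 6 11 / 5 2 4]. Elementwise product with the kernel and sum: 5·1 + 8·-1 + 2·3 + 9·3 + 6·-2 + 11·1 + 5·1 + 2·-1 + 4·1.

36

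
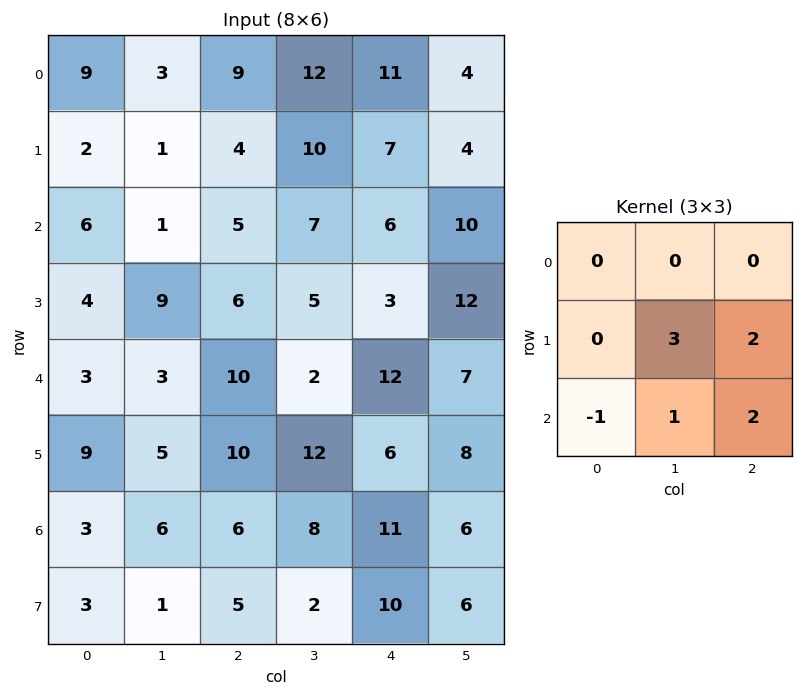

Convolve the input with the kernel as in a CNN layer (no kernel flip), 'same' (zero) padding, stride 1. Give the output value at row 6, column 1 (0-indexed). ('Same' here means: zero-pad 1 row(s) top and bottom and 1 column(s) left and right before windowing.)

The receptive field on the zero-padded input at this output position is [9 5 10 / 3 6 6 / 3 1 5]. Elementwise product with the kernel and sum: 6·3 + 6·2 + 3·-1 + 1·1 + 5·2.

38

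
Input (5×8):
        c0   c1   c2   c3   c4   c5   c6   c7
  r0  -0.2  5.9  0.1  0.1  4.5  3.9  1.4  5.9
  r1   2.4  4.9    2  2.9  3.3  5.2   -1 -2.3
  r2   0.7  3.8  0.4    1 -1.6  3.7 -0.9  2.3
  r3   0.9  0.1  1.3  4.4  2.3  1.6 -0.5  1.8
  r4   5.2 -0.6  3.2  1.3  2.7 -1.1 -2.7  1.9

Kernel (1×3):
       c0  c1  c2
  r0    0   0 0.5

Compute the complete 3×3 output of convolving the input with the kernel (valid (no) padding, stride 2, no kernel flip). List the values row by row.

0.05 2.25 0.7
0.2 -0.8 -0.45
1.6 1.35 -1.35

Output[0,0]: The receptive field on the input at this output position is [-0.2 5.9 0.1]. Elementwise product with the kernel and sum: 0.1·0.5.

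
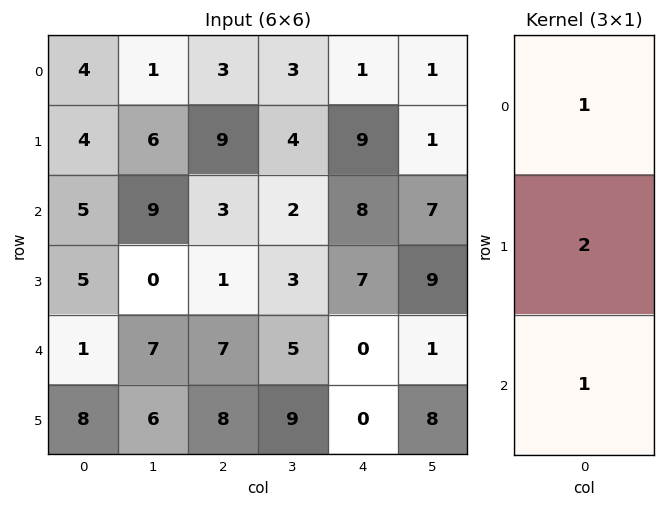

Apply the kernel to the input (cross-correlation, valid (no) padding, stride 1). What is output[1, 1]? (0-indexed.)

The receptive field on the input at this output position is [6 / 9 / 0]. Elementwise product with the kernel and sum: 6·1 + 9·2 + 0·1.

24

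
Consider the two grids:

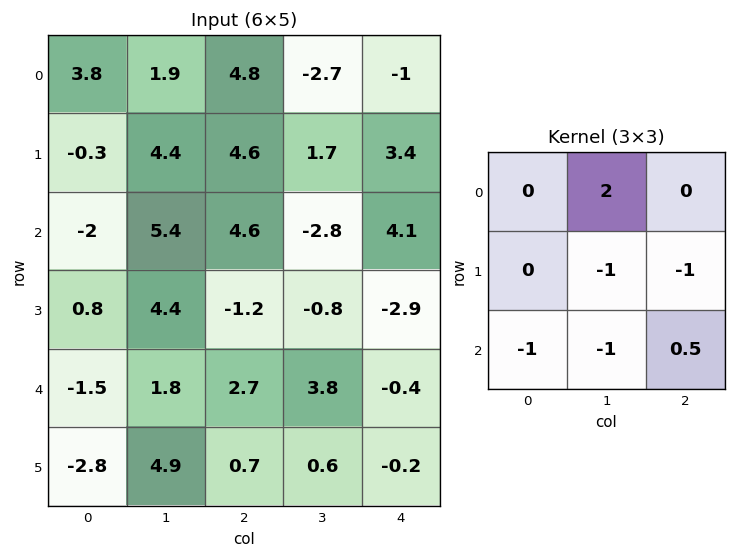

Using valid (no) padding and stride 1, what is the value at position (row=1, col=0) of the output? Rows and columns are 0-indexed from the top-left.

-7

The receptive field on the input at this output position is [-0.3 4.4 4.6 / -2 5.4 4.6 / 0.8 4.4 -1.2]. Elementwise product with the kernel and sum: 4.4·2 + 5.4·-1 + 4.6·-1 + 0.8·-1 + 4.4·-1 + -1.2·0.5.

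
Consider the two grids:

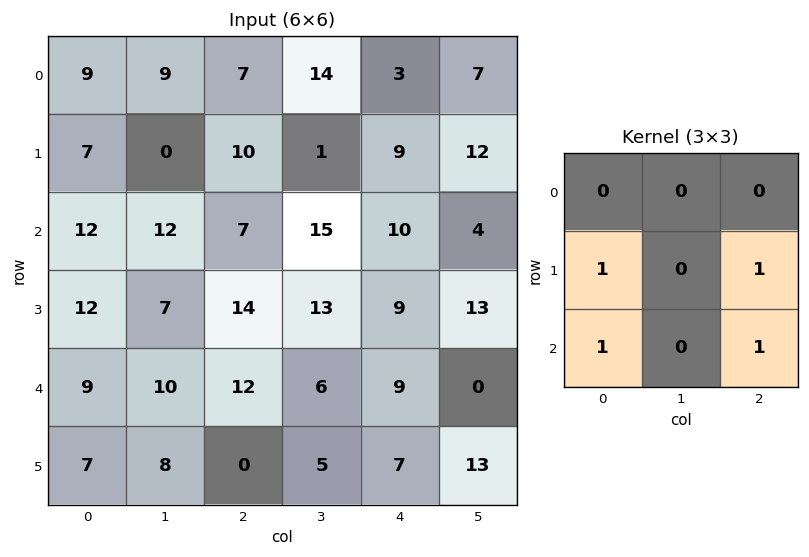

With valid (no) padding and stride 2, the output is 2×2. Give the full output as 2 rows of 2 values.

36 36
47 44

Output[0,0]: The receptive field on the input at this output position is [9 9 7 / 7 0 10 / 12 12 7]. Elementwise product with the kernel and sum: 7·1 + 10·1 + 12·1 + 7·1.
Output[0,1]: The receptive field on the input at this output position is [7 14 3 / 10 1 9 / 7 15 10]. Elementwise product with the kernel and sum: 10·1 + 9·1 + 7·1 + 10·1.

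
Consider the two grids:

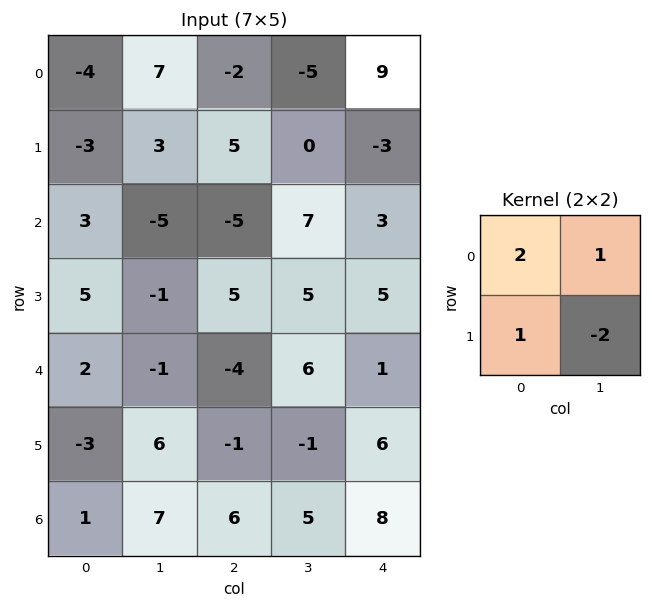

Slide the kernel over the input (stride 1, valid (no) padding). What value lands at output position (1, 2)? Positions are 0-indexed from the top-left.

The receptive field on the input at this output position is [5 0 / -5 7]. Elementwise product with the kernel and sum: 5·2 + 0·1 + -5·1 + 7·-2.

-9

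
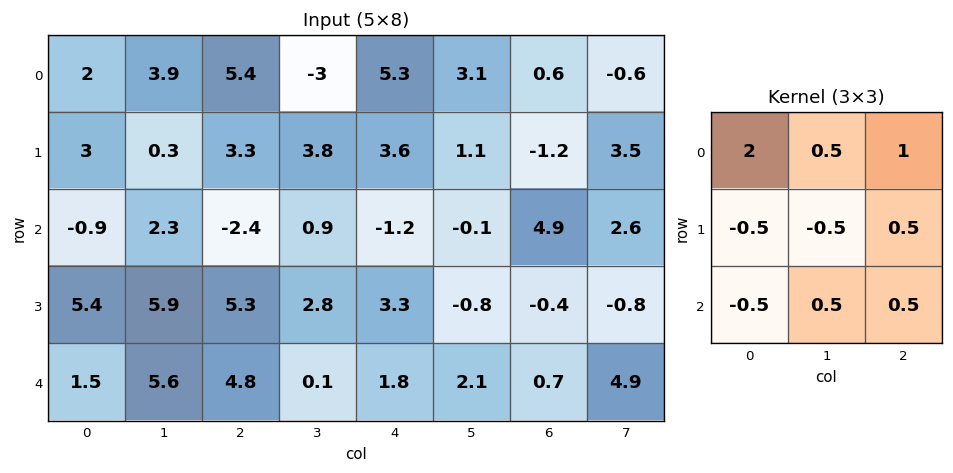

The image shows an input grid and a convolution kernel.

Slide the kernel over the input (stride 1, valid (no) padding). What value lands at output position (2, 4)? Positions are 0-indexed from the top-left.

1.5

The receptive field on the input at this output position is [-1.2 -0.1 4.9 / 3.3 -0.8 -0.4 / 1.8 2.1 0.7]. Elementwise product with the kernel and sum: -1.2·2 + -0.1·0.5 + 4.9·1 + 3.3·-0.5 + -0.8·-0.5 + -0.4·0.5 + 1.8·-0.5 + 2.1·0.5 + 0.7·0.5.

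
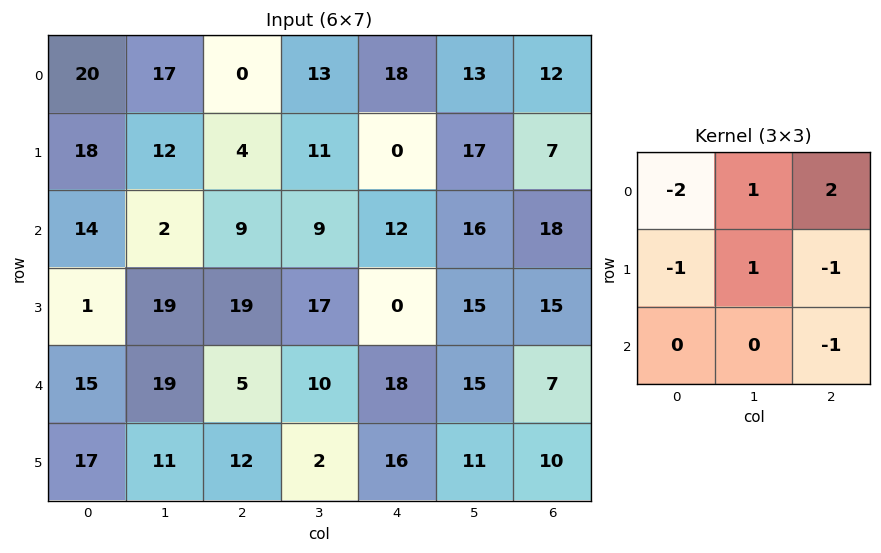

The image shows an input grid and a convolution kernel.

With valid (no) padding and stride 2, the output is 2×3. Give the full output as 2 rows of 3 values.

-42 44 -7
-14 -5 21

Output[0,0]: The receptive field on the input at this output position is [20 17 0 / 18 12 4 / 14 2 9]. Elementwise product with the kernel and sum: 20·-2 + 17·1 + 0·2 + 18·-1 + 12·1 + 4·-1 + 9·-1.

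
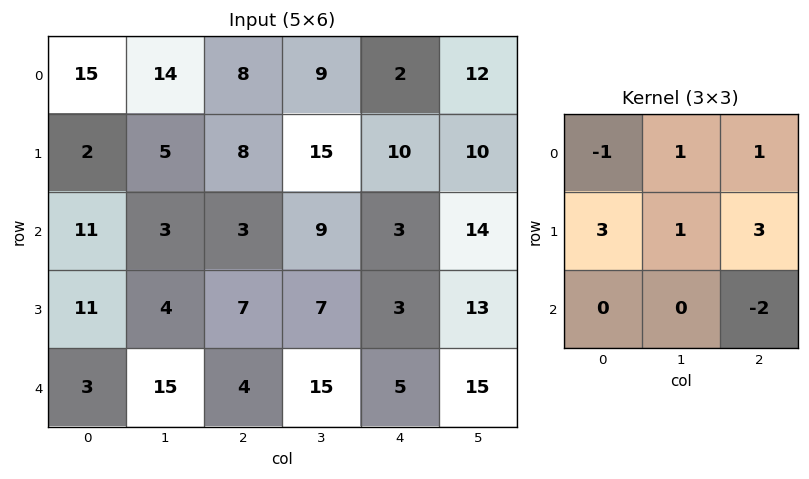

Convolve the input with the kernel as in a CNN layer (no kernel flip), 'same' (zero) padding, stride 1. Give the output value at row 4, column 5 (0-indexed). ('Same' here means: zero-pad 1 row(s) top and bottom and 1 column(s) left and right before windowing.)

40

The receptive field on the zero-padded input at this output position is [3 13 0 / 5 15 0 / 0 0 0]. Elementwise product with the kernel and sum: 3·-1 + 13·1 + 0·1 + 5·3 + 15·1 + 0·3 + 0·-2.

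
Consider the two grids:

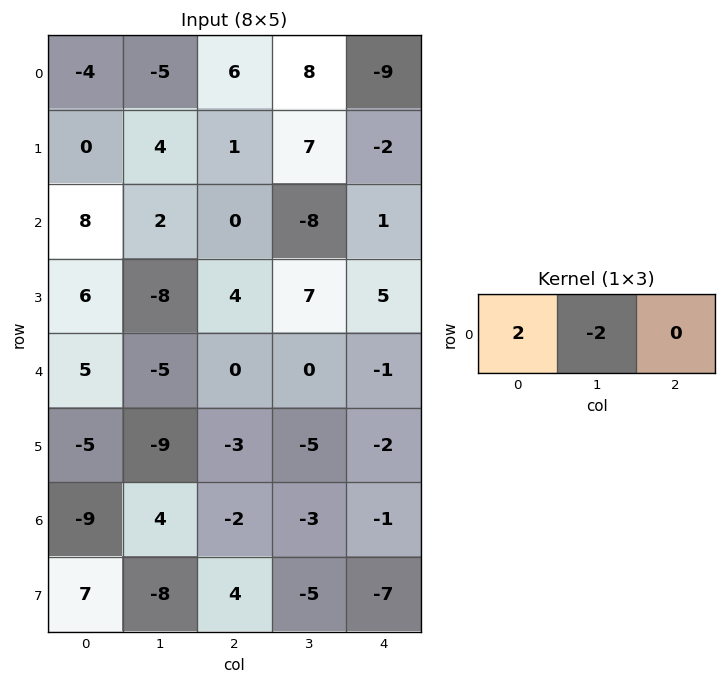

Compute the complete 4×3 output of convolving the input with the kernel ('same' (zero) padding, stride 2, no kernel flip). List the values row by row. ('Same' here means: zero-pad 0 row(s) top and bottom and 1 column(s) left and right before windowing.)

Output[0,0]: The receptive field on the zero-padded input at this output position is [0 -4 -5]. Elementwise product with the kernel and sum: 0·2 + -4·-2.
Output[0,1]: The receptive field on the zero-padded input at this output position is [-5 6 8]. Elementwise product with the kernel and sum: -5·2 + 6·-2.

8 -22 34
-16 4 -18
-10 -10 2
18 12 -4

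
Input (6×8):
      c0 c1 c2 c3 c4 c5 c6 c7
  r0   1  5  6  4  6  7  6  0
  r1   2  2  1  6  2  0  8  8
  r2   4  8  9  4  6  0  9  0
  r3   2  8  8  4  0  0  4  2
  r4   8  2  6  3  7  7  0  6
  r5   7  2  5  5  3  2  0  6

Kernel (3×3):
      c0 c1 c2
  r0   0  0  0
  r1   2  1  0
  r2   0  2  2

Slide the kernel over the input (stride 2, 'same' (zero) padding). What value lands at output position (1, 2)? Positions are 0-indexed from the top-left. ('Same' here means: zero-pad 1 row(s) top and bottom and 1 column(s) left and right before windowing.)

14

The receptive field on the zero-padded input at this output position is [6 2 0 / 4 6 0 / 4 0 0]. Elementwise product with the kernel and sum: 4·2 + 6·1 + 0·2 + 0·2.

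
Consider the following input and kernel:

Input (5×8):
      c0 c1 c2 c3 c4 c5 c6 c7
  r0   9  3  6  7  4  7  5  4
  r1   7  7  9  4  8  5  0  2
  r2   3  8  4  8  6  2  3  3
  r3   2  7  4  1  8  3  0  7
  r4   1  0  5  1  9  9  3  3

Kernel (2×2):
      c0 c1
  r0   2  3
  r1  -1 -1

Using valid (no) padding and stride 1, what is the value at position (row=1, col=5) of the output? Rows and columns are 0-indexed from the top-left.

The receptive field on the input at this output position is [5 0 / 2 3]. Elementwise product with the kernel and sum: 5·2 + 0·3 + 2·-1 + 3·-1.

5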